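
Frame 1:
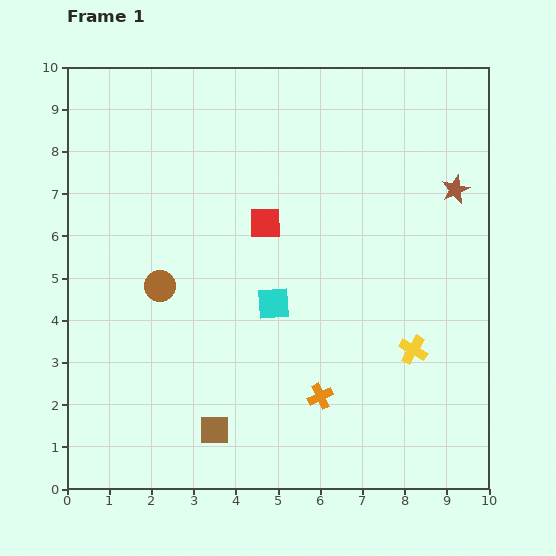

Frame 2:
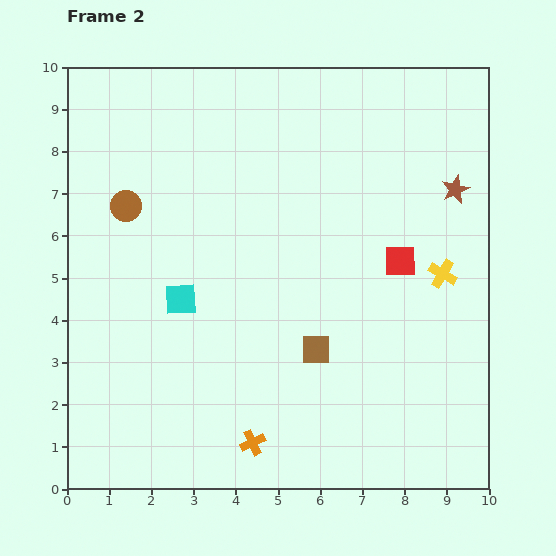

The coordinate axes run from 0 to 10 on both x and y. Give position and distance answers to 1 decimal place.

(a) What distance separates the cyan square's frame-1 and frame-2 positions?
2.2

The cyan square moved from (4.9, 4.4) to (2.7, 4.5), a distance of √(2.2² + 0.1²) ≈ 2.2.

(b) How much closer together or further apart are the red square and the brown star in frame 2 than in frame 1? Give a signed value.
-2.5

Distance in frame 1: 4.6. Distance in frame 2: 2.1.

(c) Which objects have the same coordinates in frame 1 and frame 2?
the brown star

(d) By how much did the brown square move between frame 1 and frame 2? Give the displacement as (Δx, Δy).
(2.4, 1.9)

The brown square was at (3.5, 1.4) in frame 1 and (5.9, 3.3) in frame 2.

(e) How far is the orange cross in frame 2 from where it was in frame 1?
1.9

The orange cross moved from (6.0, 2.2) to (4.4, 1.1), a distance of √(1.6² + 1.1²) ≈ 1.9.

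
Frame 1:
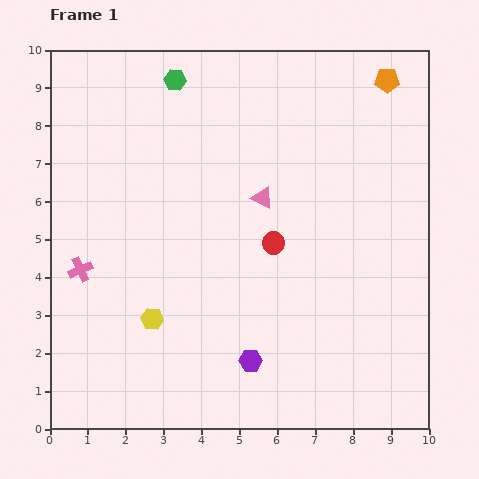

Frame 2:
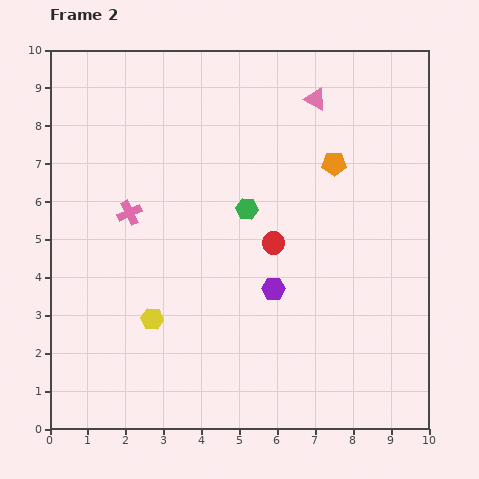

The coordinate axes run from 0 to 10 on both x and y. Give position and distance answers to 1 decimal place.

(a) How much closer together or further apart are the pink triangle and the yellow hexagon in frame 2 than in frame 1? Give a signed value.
+2.9

Distance in frame 1: 4.3. Distance in frame 2: 7.2.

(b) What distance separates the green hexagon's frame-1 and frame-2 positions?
3.9

The green hexagon moved from (3.3, 9.2) to (5.2, 5.8), a distance of √(1.9² + 3.4²) ≈ 3.9.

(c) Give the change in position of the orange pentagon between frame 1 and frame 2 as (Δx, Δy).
(-1.4, -2.2)

The orange pentagon was at (8.9, 9.2) in frame 1 and (7.5, 7.0) in frame 2.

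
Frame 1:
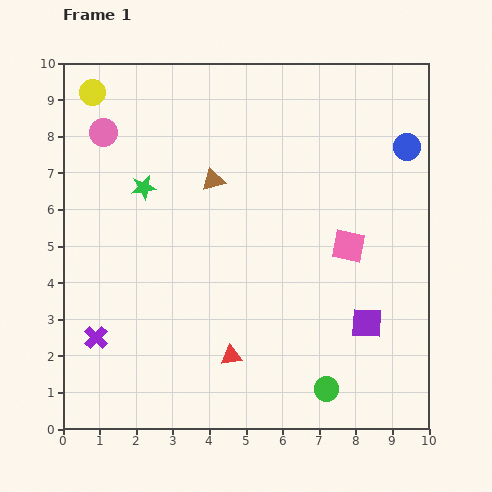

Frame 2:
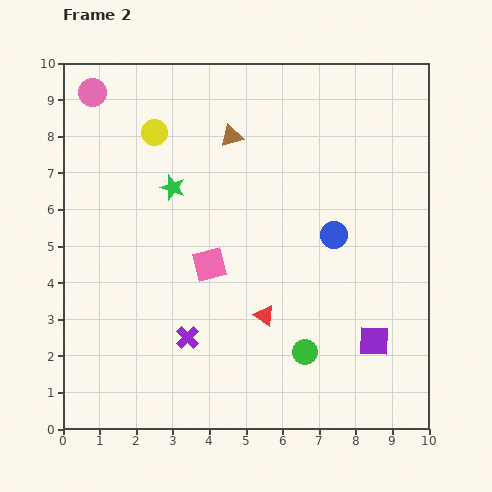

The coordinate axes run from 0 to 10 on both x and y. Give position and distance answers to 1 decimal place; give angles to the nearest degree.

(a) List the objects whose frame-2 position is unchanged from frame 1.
none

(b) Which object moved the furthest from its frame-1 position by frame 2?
the pink square

(moved 3.8; next 3.1)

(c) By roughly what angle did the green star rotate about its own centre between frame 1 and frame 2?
28° clockwise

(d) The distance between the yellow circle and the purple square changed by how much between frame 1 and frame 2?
-1.5

Distance in frame 1: 9.8. Distance in frame 2: 8.3.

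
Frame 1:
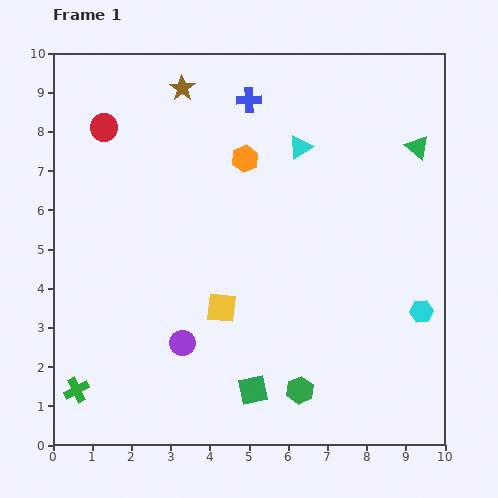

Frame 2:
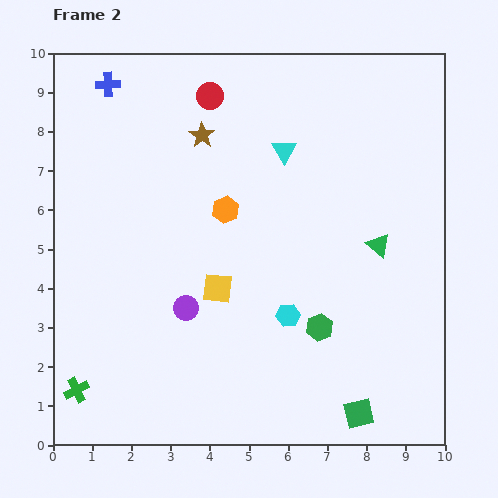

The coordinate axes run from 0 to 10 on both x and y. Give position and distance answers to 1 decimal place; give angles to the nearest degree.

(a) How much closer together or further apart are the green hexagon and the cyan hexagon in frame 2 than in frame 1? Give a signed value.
-2.8

Distance in frame 1: 3.7. Distance in frame 2: 0.9.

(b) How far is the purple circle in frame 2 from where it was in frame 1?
0.9

The purple circle moved from (3.3, 2.6) to (3.4, 3.5), a distance of √(0.1² + 0.9²) ≈ 0.9.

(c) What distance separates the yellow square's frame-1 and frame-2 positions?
0.5

The yellow square moved from (4.3, 3.5) to (4.2, 4.0), a distance of √(0.1² + 0.5²) ≈ 0.5.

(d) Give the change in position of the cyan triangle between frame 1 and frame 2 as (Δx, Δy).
(-0.4, -0.1)

The cyan triangle was at (6.3, 7.6) in frame 1 and (5.9, 7.5) in frame 2.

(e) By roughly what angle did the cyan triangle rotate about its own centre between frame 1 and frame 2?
26° counter-clockwise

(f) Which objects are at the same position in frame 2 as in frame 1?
the green cross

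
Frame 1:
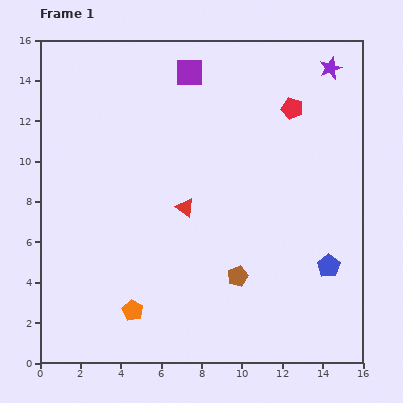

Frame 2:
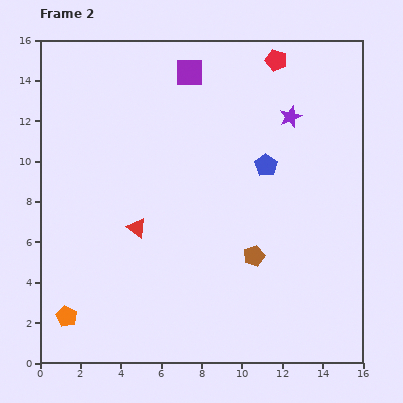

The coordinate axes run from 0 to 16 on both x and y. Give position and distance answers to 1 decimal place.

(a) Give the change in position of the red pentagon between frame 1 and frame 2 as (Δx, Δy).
(-0.8, 2.4)

The red pentagon was at (12.5, 12.6) in frame 1 and (11.7, 15.0) in frame 2.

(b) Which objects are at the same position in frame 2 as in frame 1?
the purple square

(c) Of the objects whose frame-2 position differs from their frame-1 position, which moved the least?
the brown pentagon

(moved 1.3)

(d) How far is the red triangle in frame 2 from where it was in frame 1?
2.6

The red triangle moved from (7.2, 7.7) to (4.8, 6.7), a distance of √(2.4² + 1.0²) ≈ 2.6.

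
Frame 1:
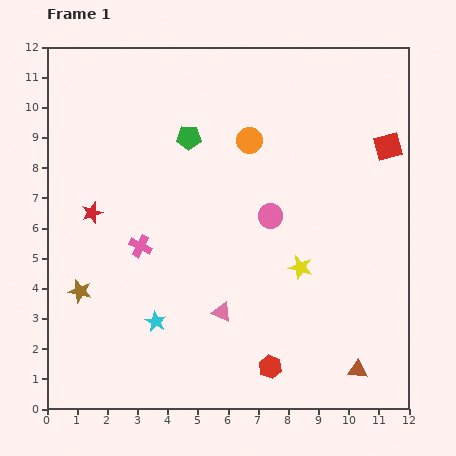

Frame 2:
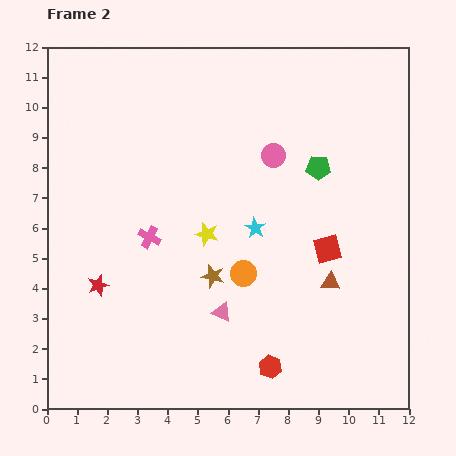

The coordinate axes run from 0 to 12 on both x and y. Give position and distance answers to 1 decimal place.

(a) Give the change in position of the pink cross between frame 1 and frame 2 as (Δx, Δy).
(0.3, 0.3)

The pink cross was at (3.1, 5.4) in frame 1 and (3.4, 5.7) in frame 2.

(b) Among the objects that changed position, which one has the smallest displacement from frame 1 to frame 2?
the pink cross

(moved 0.4)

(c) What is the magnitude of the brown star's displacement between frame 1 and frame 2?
4.4

The brown star moved from (1.1, 3.9) to (5.5, 4.4), a distance of √(4.4² + 0.5²) ≈ 4.4.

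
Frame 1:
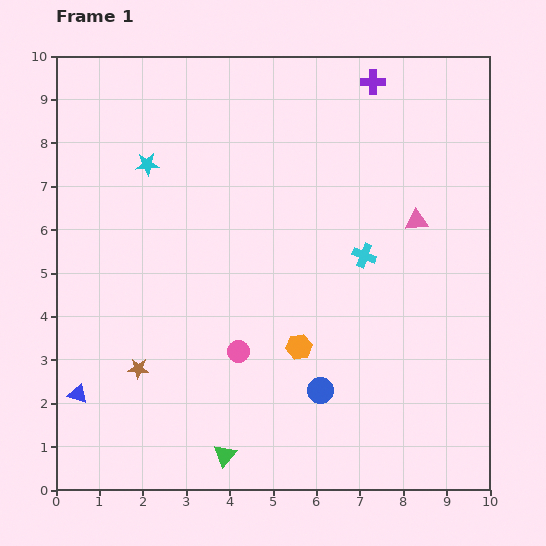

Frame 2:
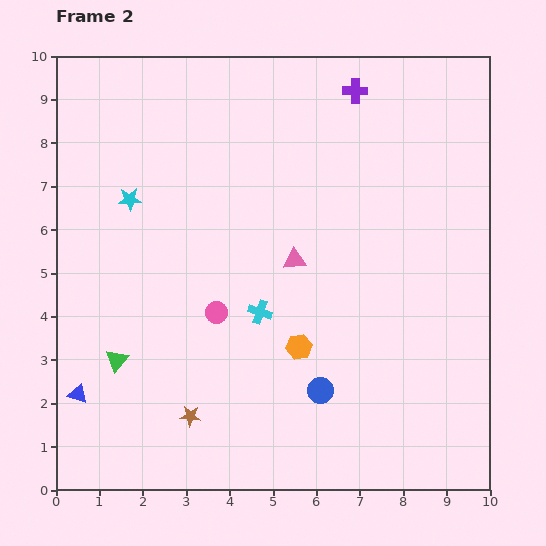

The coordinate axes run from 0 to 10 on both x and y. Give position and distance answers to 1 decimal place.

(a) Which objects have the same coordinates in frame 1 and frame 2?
the blue triangle, the orange hexagon, the blue circle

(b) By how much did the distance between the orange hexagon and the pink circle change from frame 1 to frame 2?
+0.7

Distance in frame 1: 1.4. Distance in frame 2: 2.1.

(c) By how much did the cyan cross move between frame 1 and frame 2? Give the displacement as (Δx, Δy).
(-2.4, -1.3)

The cyan cross was at (7.1, 5.4) in frame 1 and (4.7, 4.1) in frame 2.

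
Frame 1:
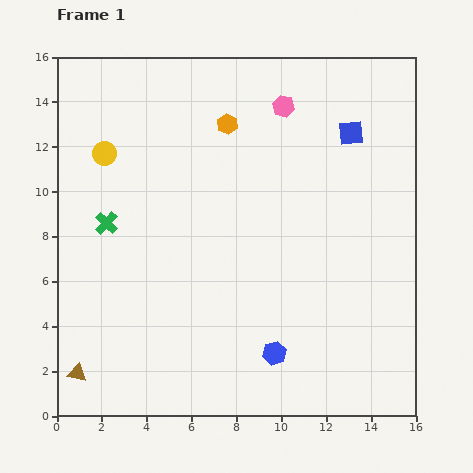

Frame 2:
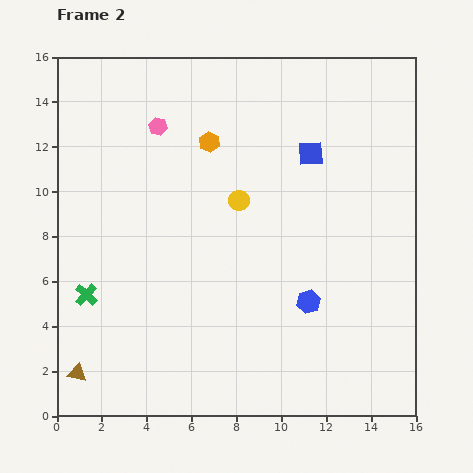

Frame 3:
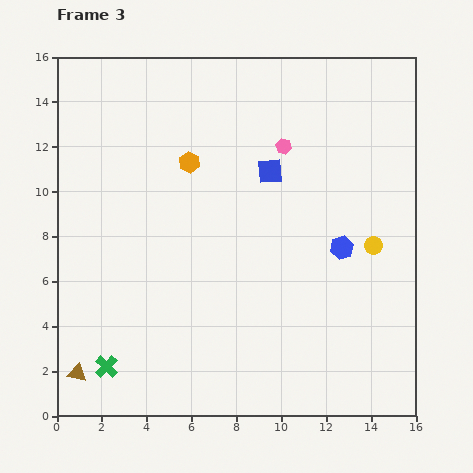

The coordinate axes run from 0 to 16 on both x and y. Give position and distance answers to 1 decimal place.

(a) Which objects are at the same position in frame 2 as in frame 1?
the brown triangle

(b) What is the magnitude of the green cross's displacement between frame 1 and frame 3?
6.4

The green cross moved from (2.2, 8.6) to (2.2, 2.2), a distance of √(0.0² + 6.4²) ≈ 6.4.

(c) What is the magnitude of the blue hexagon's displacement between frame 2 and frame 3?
2.8

The blue hexagon moved from (11.2, 5.1) to (12.7, 7.5), a distance of √(1.5² + 2.4²) ≈ 2.8.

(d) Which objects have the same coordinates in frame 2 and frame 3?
the brown triangle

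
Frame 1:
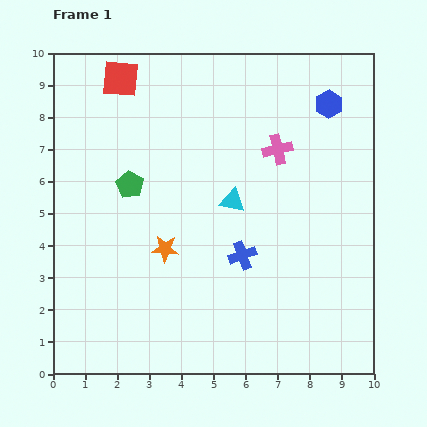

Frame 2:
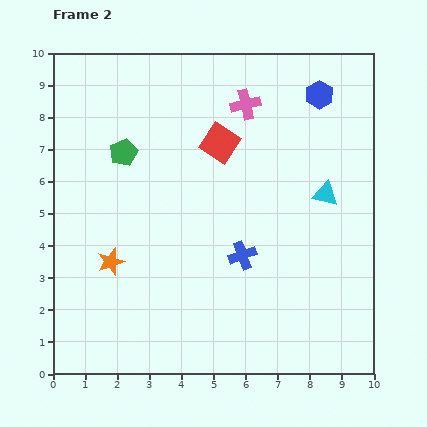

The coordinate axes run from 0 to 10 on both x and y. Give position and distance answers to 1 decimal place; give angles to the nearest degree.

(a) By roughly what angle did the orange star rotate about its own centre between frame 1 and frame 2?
21° counter-clockwise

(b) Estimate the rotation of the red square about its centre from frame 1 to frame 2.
28° clockwise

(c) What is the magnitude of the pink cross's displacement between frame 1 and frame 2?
1.7

The pink cross moved from (7.0, 7.0) to (6.0, 8.4), a distance of √(1.0² + 1.4²) ≈ 1.7.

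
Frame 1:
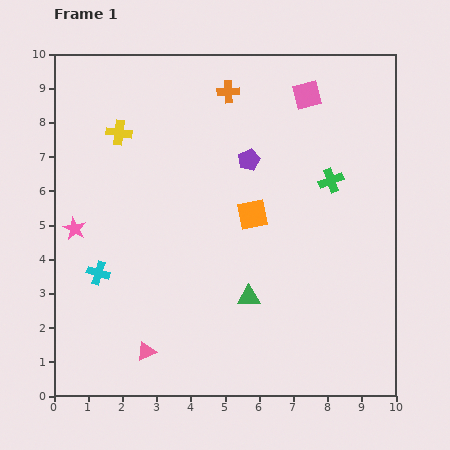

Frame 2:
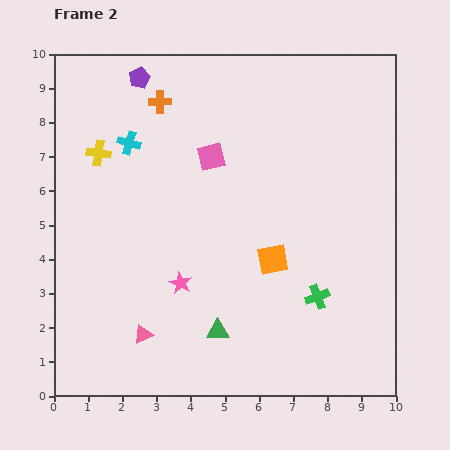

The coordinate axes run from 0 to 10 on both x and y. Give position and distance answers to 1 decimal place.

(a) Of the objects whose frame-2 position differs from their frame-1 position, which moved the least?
the pink triangle

(moved 0.5)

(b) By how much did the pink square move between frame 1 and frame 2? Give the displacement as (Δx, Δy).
(-2.8, -1.8)

The pink square was at (7.4, 8.8) in frame 1 and (4.6, 7.0) in frame 2.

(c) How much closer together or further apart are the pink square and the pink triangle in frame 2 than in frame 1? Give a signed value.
-3.3

Distance in frame 1: 8.9. Distance in frame 2: 5.6.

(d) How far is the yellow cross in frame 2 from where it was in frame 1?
0.8

The yellow cross moved from (1.9, 7.7) to (1.3, 7.1), a distance of √(0.6² + 0.6²) ≈ 0.8.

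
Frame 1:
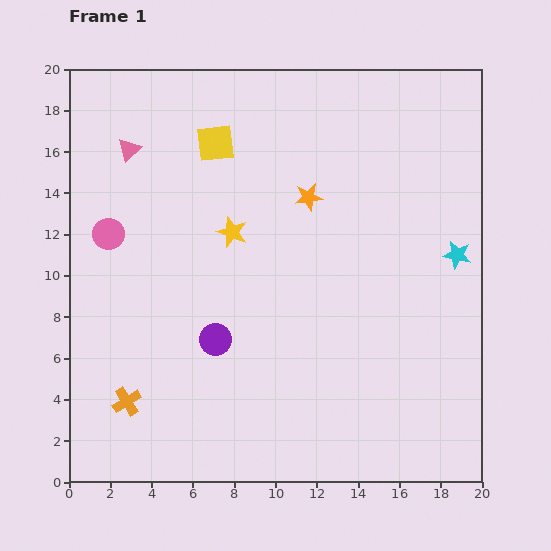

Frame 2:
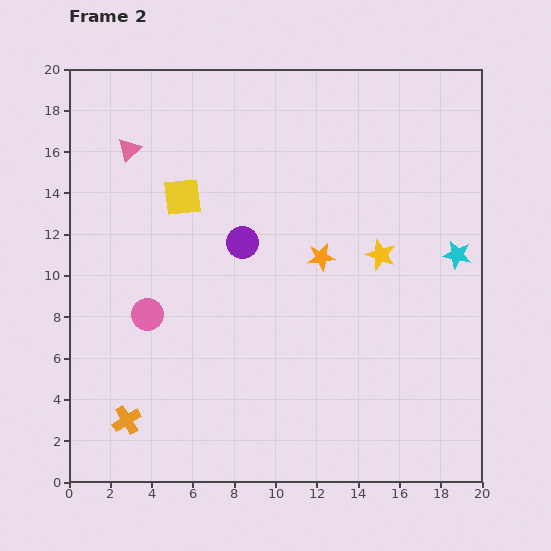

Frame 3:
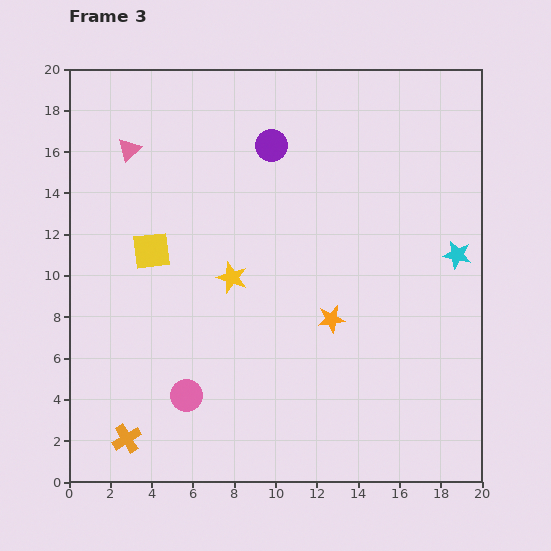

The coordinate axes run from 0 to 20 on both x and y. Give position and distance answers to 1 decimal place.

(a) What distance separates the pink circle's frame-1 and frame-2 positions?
4.3

The pink circle moved from (1.9, 12.0) to (3.8, 8.1), a distance of √(1.9² + 3.9²) ≈ 4.3.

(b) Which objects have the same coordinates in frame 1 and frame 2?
the pink triangle, the cyan star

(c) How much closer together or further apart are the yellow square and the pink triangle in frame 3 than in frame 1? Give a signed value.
+0.8

Distance in frame 1: 4.2. Distance in frame 3: 5.0.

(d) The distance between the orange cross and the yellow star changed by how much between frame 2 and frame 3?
-5.4

Distance in frame 2: 14.7. Distance in frame 3: 9.3.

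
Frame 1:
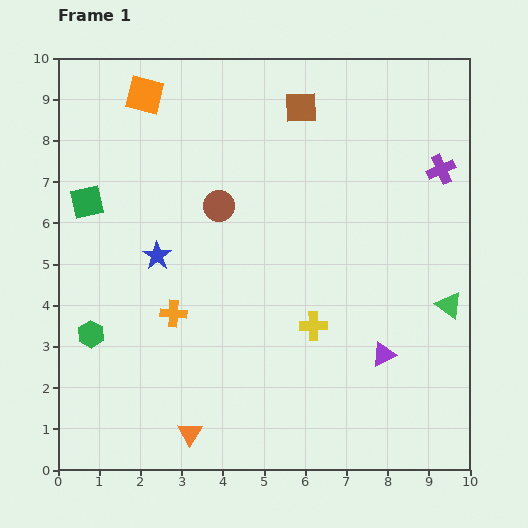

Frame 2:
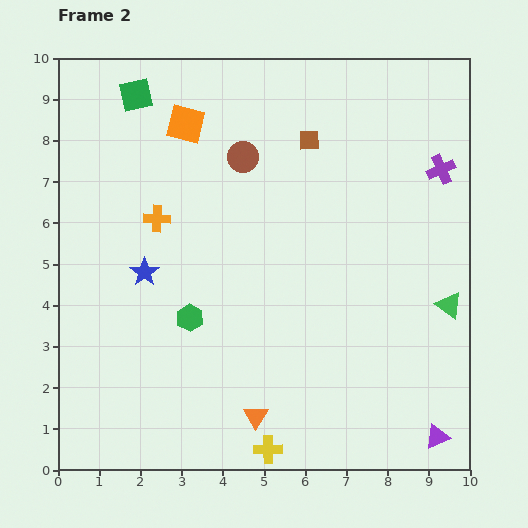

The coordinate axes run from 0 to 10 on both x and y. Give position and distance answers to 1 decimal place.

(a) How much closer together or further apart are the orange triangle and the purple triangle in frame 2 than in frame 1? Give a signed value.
-0.7

Distance in frame 1: 5.1. Distance in frame 2: 4.4.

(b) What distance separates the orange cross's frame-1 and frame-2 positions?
2.3

The orange cross moved from (2.8, 3.8) to (2.4, 6.1), a distance of √(0.4² + 2.3²) ≈ 2.3.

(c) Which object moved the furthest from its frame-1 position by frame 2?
the yellow cross

(moved 3.2; next 2.9)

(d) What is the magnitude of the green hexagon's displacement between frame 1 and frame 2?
2.4

The green hexagon moved from (0.8, 3.3) to (3.2, 3.7), a distance of √(2.4² + 0.4²) ≈ 2.4.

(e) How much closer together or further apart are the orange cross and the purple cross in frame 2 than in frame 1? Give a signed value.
-0.4

Distance in frame 1: 7.4. Distance in frame 2: 7.0.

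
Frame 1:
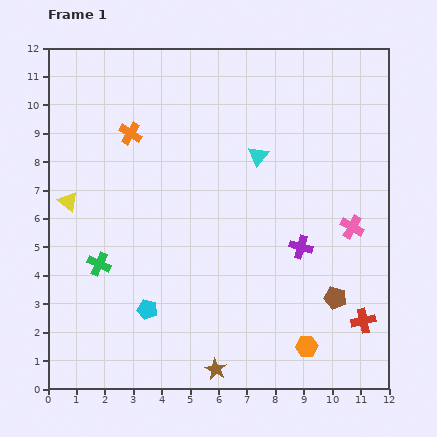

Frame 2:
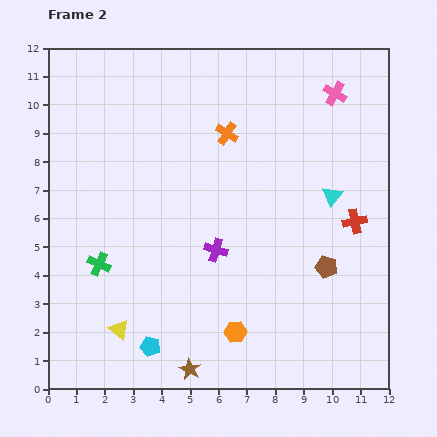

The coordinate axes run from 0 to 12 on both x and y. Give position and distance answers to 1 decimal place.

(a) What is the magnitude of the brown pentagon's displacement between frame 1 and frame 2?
1.1

The brown pentagon moved from (10.1, 3.2) to (9.8, 4.3), a distance of √(0.3² + 1.1²) ≈ 1.1.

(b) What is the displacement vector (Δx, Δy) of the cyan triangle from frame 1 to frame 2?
(2.6, -1.4)

The cyan triangle was at (7.4, 8.2) in frame 1 and (10.0, 6.8) in frame 2.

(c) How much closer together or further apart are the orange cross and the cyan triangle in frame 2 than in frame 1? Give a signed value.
-0.3

Distance in frame 1: 4.6. Distance in frame 2: 4.3.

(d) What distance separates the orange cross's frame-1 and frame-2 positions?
3.4

The orange cross moved from (2.9, 9.0) to (6.3, 9.0), a distance of √(3.4² + 0.0²) ≈ 3.4.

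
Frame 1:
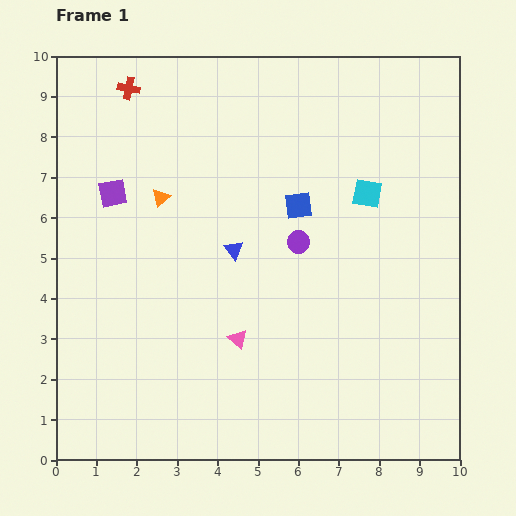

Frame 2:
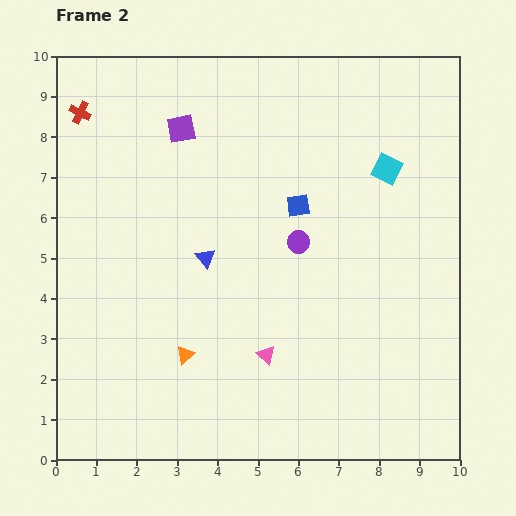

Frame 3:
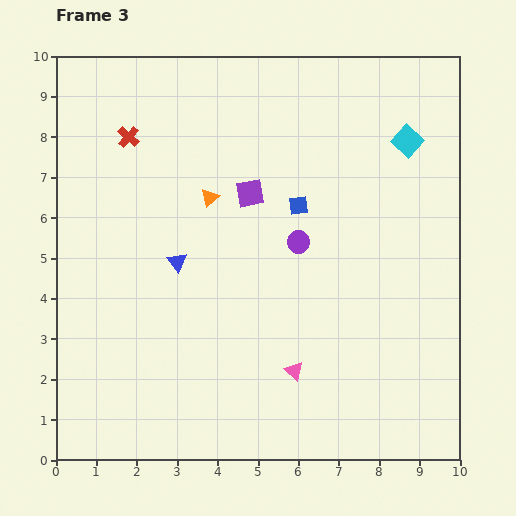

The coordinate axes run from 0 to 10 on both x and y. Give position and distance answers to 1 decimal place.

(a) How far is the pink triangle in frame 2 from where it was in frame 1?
0.8

The pink triangle moved from (4.5, 3.0) to (5.2, 2.6), a distance of √(0.7² + 0.4²) ≈ 0.8.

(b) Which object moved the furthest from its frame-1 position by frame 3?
the purple square

(moved 3.4; next 1.6)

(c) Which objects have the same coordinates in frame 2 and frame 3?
the blue square, the purple circle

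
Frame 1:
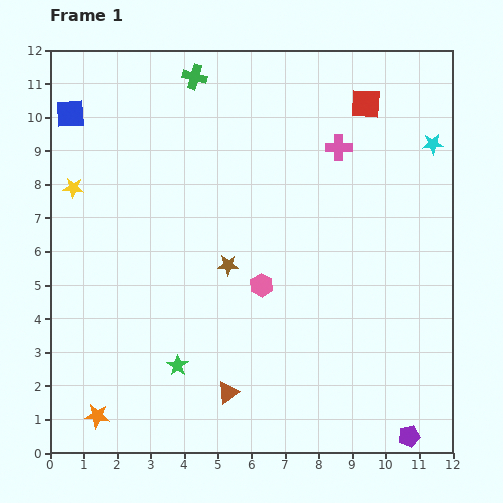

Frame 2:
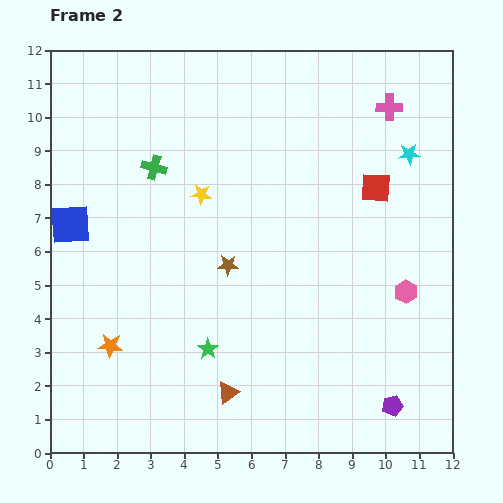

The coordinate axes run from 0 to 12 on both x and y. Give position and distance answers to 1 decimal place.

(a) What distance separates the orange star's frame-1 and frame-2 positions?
2.1

The orange star moved from (1.4, 1.1) to (1.8, 3.2), a distance of √(0.4² + 2.1²) ≈ 2.1.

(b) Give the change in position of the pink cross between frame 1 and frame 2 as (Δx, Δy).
(1.5, 1.2)

The pink cross was at (8.6, 9.1) in frame 1 and (10.1, 10.3) in frame 2.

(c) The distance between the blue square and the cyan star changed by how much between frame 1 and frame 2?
-0.5

Distance in frame 1: 10.8. Distance in frame 2: 10.3.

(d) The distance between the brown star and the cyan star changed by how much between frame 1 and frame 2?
-0.8

Distance in frame 1: 7.1. Distance in frame 2: 6.3.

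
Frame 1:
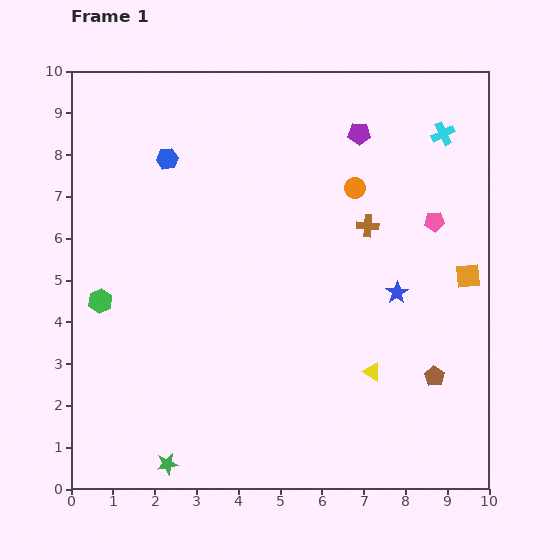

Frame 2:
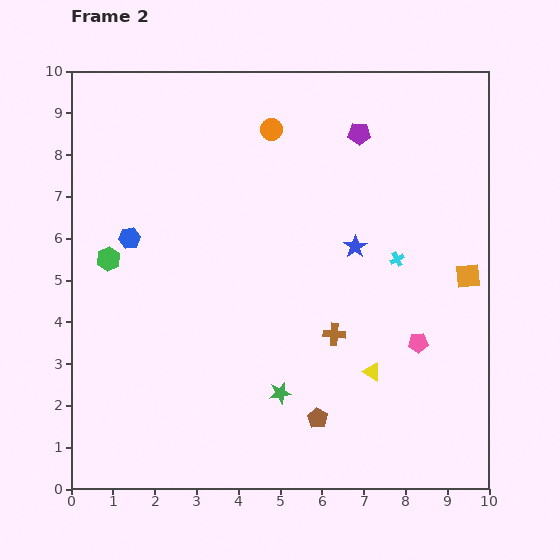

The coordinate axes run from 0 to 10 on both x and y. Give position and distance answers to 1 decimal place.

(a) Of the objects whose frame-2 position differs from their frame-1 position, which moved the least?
the green hexagon

(moved 1.0)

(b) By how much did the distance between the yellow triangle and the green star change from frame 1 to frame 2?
-3.1

Distance in frame 1: 5.4. Distance in frame 2: 2.3.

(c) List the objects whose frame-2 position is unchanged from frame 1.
the orange square, the yellow triangle, the purple pentagon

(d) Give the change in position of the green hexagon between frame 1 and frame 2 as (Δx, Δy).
(0.2, 1.0)

The green hexagon was at (0.7, 4.5) in frame 1 and (0.9, 5.5) in frame 2.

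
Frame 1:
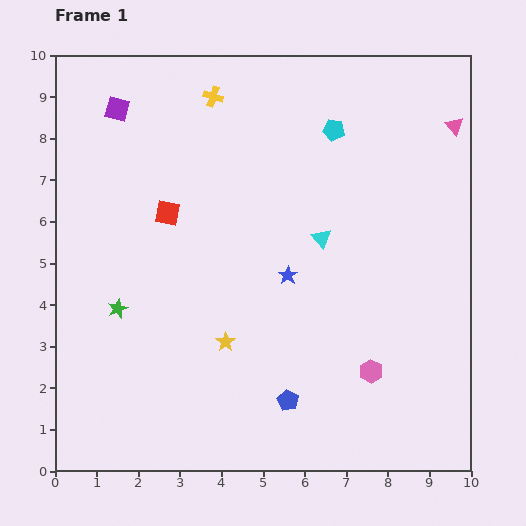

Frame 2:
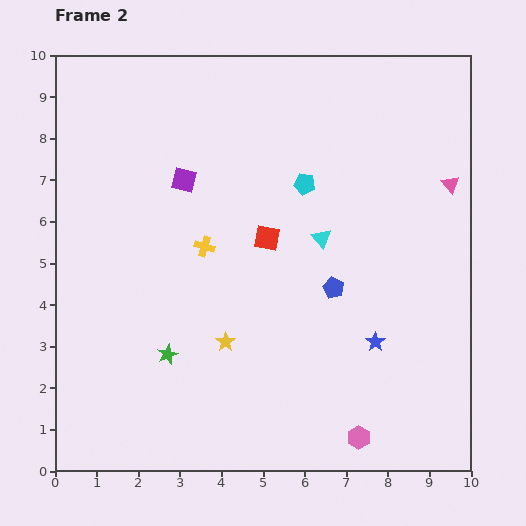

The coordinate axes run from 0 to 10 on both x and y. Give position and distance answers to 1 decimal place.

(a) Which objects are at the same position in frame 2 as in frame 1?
the cyan triangle, the yellow star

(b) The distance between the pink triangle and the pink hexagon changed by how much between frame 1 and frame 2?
+0.3

Distance in frame 1: 6.2. Distance in frame 2: 6.5.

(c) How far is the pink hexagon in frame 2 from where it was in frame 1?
1.6

The pink hexagon moved from (7.6, 2.4) to (7.3, 0.8), a distance of √(0.3² + 1.6²) ≈ 1.6.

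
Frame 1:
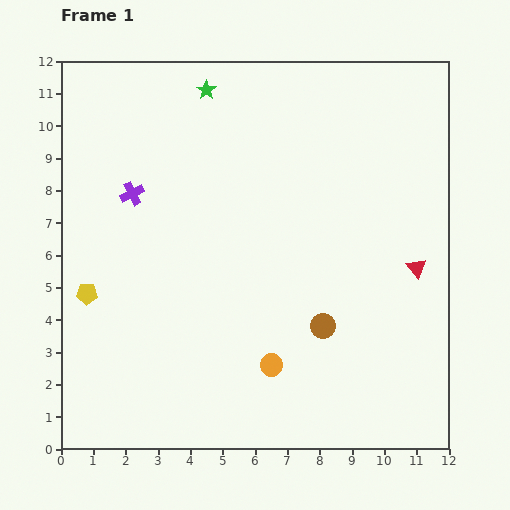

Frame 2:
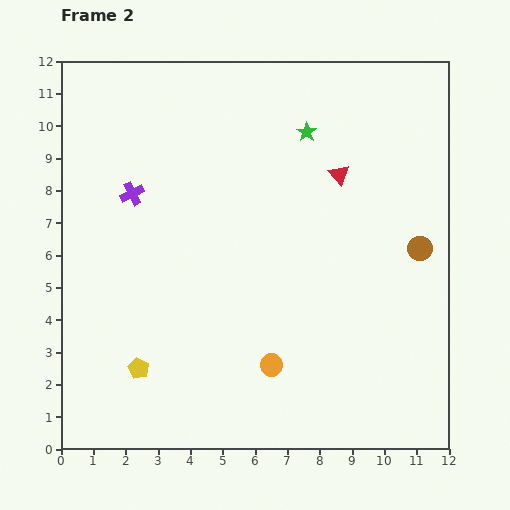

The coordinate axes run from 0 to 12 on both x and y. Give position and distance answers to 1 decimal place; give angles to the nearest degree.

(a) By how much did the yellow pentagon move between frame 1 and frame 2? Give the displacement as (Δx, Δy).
(1.6, -2.3)

The yellow pentagon was at (0.8, 4.8) in frame 1 and (2.4, 2.5) in frame 2.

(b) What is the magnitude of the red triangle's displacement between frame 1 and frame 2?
3.8

The red triangle moved from (11.0, 5.6) to (8.6, 8.5), a distance of √(2.4² + 2.9²) ≈ 3.8.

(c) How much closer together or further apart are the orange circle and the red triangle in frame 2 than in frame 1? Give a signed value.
+0.9

Distance in frame 1: 5.4. Distance in frame 2: 6.3.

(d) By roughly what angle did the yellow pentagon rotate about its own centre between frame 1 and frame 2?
26° clockwise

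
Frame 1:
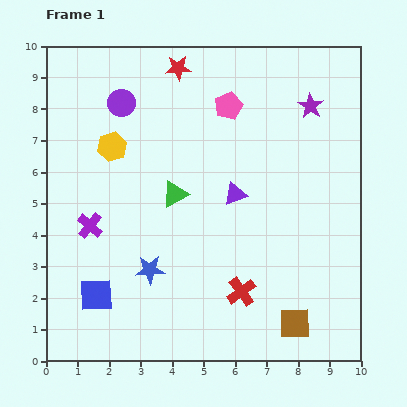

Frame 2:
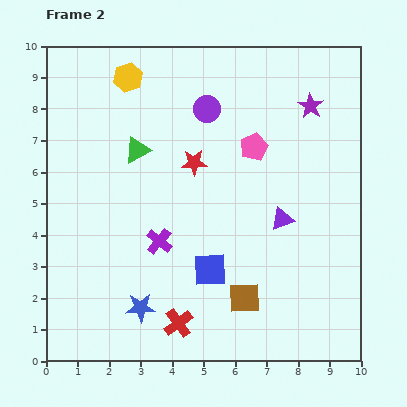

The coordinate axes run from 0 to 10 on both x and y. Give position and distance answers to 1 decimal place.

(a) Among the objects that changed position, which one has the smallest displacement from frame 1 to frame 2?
the blue star

(moved 1.2)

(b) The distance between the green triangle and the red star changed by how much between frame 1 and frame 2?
-2.2

Distance in frame 1: 4.0. Distance in frame 2: 1.8.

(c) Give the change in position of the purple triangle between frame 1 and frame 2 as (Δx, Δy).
(1.5, -0.8)

The purple triangle was at (6.0, 5.3) in frame 1 and (7.5, 4.5) in frame 2.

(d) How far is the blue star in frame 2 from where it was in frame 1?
1.2

The blue star moved from (3.3, 2.9) to (3.0, 1.7), a distance of √(0.3² + 1.2²) ≈ 1.2.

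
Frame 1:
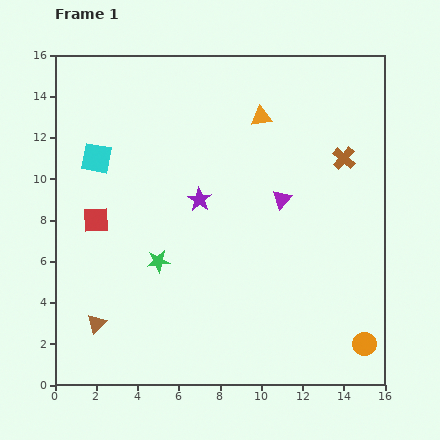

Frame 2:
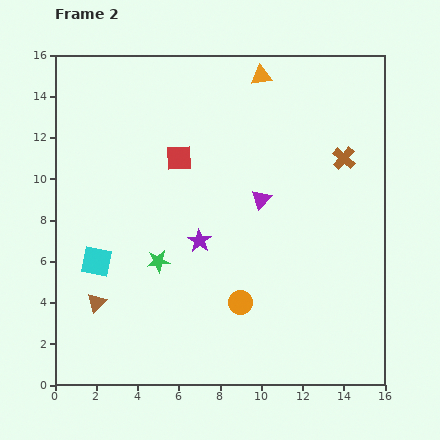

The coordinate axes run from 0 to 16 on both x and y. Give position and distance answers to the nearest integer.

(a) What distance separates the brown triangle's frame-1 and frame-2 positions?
1

The brown triangle moved from (2, 3) to (2, 4), a distance of √(0² + 1²) ≈ 1.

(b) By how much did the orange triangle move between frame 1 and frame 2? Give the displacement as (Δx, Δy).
(0, 2)

The orange triangle was at (10, 13) in frame 1 and (10, 15) in frame 2.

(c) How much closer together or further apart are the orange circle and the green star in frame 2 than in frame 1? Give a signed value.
-7

Distance in frame 1: 11. Distance in frame 2: 4.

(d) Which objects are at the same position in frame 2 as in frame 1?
the brown cross, the green star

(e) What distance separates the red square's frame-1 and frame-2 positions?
5

The red square moved from (2, 8) to (6, 11), a distance of √(4² + 3²) ≈ 5.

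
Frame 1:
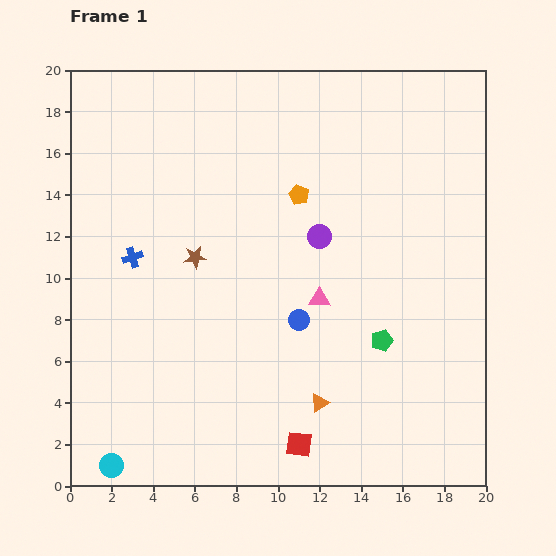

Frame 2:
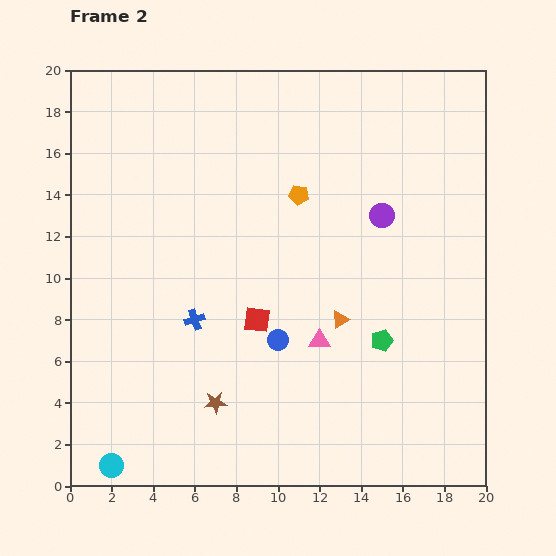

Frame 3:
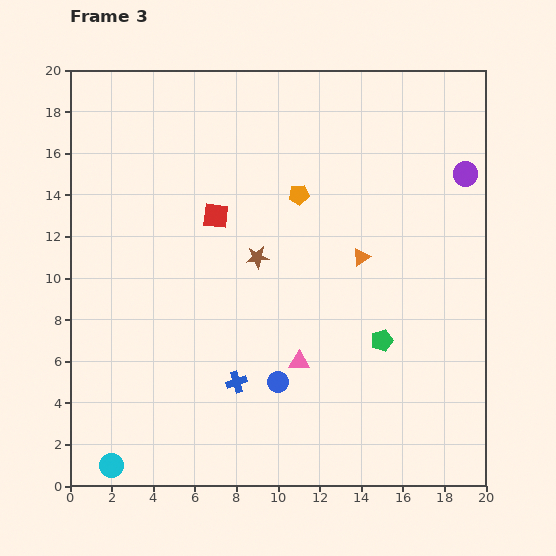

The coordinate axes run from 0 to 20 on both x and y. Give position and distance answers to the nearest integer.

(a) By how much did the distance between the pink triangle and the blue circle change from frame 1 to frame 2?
+1

Distance in frame 1: 1. Distance in frame 2: 2.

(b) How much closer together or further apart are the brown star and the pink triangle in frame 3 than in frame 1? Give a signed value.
-1

Distance in frame 1: 6. Distance in frame 3: 5.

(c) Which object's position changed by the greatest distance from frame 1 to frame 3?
the red square

(moved 12; next 8)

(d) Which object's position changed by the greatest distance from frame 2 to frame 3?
the brown star

(moved 7; next 5)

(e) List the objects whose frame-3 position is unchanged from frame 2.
the orange pentagon, the cyan circle, the green pentagon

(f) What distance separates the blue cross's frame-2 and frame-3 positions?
4

The blue cross moved from (6, 8) to (8, 5), a distance of √(2² + 3²) ≈ 4.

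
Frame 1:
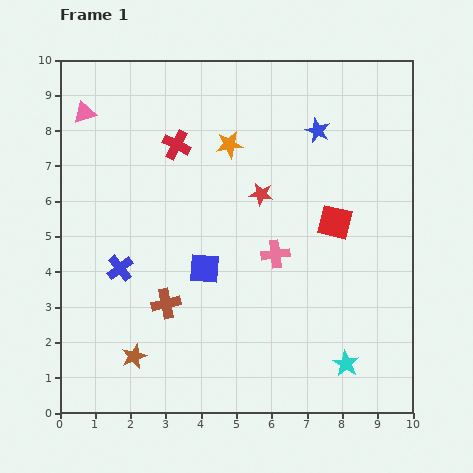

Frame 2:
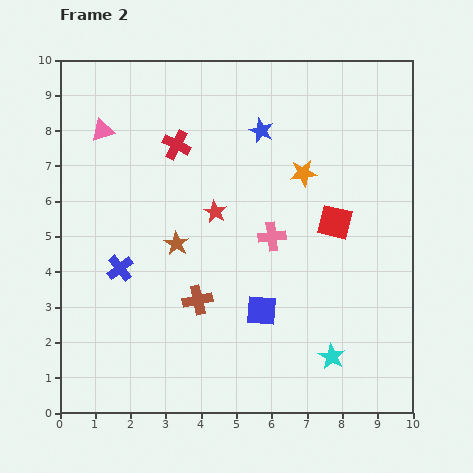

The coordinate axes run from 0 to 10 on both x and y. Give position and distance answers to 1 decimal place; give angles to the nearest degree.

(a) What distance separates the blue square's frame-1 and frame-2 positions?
2.0

The blue square moved from (4.1, 4.1) to (5.7, 2.9), a distance of √(1.6² + 1.2²) ≈ 2.0.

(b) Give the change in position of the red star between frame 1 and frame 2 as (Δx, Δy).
(-1.3, -0.5)

The red star was at (5.7, 6.2) in frame 1 and (4.4, 5.7) in frame 2.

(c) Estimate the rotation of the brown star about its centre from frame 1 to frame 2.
17° counter-clockwise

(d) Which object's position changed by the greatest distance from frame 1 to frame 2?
the brown star

(moved 3.4; next 2.2)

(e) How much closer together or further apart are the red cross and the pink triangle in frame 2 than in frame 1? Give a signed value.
-0.7

Distance in frame 1: 2.8. Distance in frame 2: 2.1.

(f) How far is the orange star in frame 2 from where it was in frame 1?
2.2

The orange star moved from (4.8, 7.6) to (6.9, 6.8), a distance of √(2.1² + 0.8²) ≈ 2.2.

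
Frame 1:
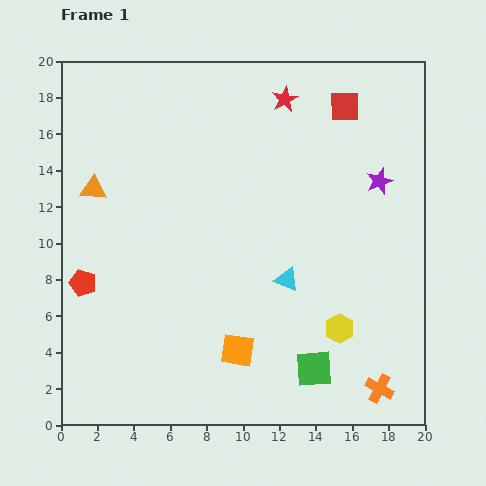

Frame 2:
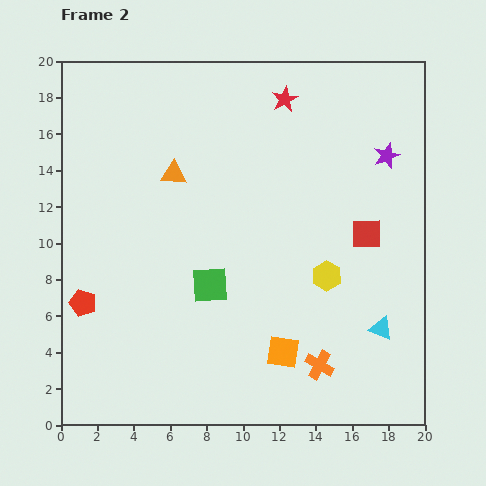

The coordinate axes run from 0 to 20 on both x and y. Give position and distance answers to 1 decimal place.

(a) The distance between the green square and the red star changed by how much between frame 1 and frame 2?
-3.9

Distance in frame 1: 14.9. Distance in frame 2: 11.0.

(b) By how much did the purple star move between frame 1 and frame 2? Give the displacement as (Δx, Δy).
(0.4, 1.4)

The purple star was at (17.5, 13.4) in frame 1 and (17.9, 14.8) in frame 2.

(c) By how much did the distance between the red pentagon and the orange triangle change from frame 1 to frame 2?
+3.5

Distance in frame 1: 5.2. Distance in frame 2: 8.7.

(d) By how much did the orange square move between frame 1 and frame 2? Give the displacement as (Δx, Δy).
(2.5, -0.1)

The orange square was at (9.7, 4.1) in frame 1 and (12.2, 4.0) in frame 2.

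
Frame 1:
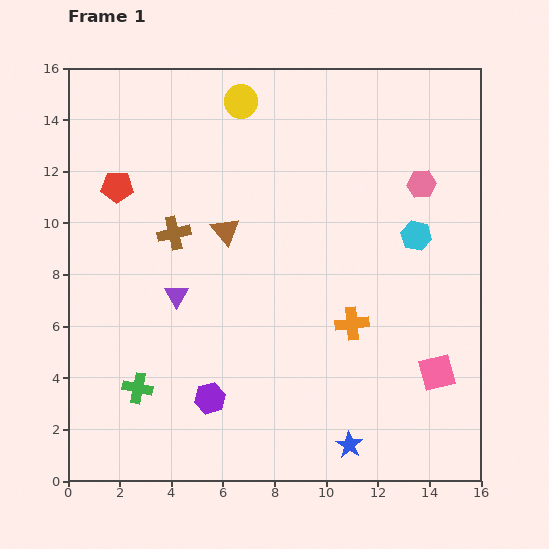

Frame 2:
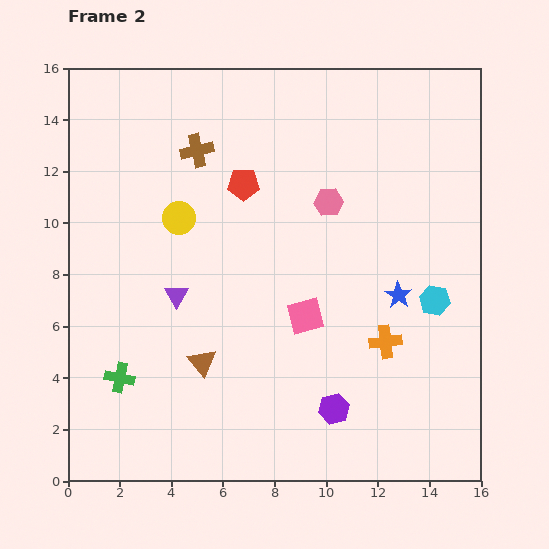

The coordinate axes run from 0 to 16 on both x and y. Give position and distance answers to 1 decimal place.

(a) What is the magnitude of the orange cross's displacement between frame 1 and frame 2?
1.5

The orange cross moved from (11.0, 6.1) to (12.3, 5.4), a distance of √(1.3² + 0.7²) ≈ 1.5.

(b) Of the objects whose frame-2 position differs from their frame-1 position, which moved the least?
the green cross

(moved 0.8)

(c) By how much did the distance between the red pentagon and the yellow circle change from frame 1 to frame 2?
-3.0

Distance in frame 1: 5.8. Distance in frame 2: 2.8.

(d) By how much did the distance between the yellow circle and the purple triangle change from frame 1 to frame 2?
-4.9

Distance in frame 1: 7.9. Distance in frame 2: 3.0.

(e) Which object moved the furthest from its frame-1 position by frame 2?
the blue star

(moved 6.1; next 5.6)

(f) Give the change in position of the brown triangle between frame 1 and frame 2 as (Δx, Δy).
(-0.9, -5.1)

The brown triangle was at (6.1, 9.7) in frame 1 and (5.2, 4.6) in frame 2.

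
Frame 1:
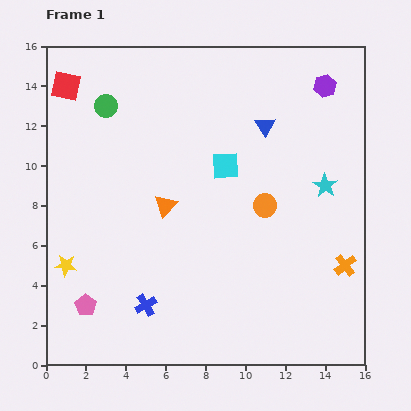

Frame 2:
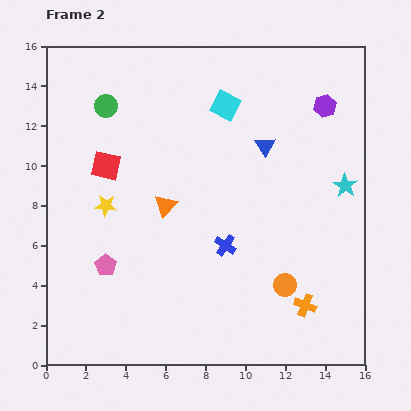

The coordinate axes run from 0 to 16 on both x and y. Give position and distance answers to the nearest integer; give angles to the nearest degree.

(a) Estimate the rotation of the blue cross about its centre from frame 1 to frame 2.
25° counter-clockwise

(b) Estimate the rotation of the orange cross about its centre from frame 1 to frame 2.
30° counter-clockwise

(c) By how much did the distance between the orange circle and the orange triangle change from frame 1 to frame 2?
+2

Distance in frame 1: 5. Distance in frame 2: 7.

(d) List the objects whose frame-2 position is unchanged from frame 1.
the orange triangle, the green circle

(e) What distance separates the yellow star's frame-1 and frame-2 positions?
4

The yellow star moved from (1, 5) to (3, 8), a distance of √(2² + 3²) ≈ 4.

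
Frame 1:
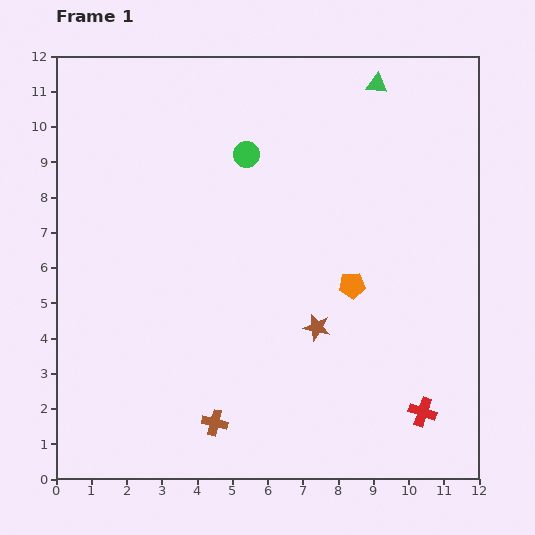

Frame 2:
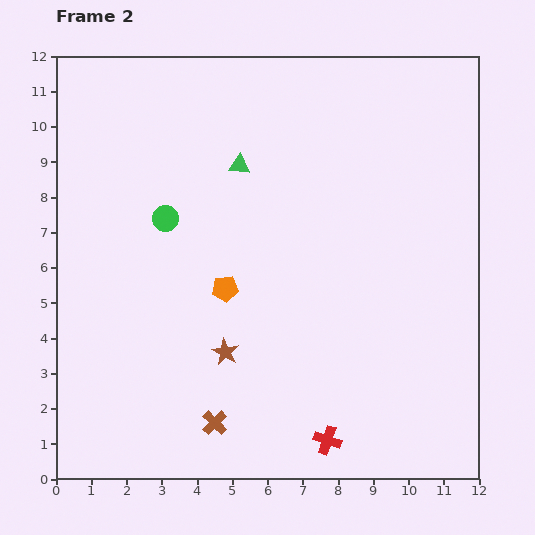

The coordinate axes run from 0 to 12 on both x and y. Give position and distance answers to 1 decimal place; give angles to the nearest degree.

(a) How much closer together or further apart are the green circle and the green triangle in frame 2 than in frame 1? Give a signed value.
-1.6

Distance in frame 1: 4.2. Distance in frame 2: 2.6.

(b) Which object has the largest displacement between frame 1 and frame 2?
the green triangle

(moved 4.5; next 3.6)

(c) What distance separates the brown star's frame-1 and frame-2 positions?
2.7

The brown star moved from (7.4, 4.3) to (4.8, 3.6), a distance of √(2.6² + 0.7²) ≈ 2.7.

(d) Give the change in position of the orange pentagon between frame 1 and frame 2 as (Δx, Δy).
(-3.6, -0.1)

The orange pentagon was at (8.4, 5.5) in frame 1 and (4.8, 5.4) in frame 2.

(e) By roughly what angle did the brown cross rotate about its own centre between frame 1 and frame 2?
31° clockwise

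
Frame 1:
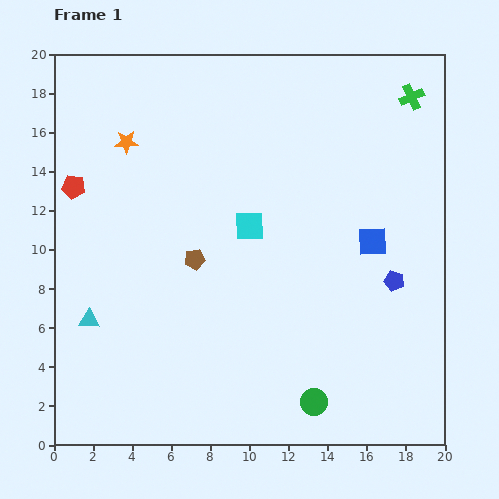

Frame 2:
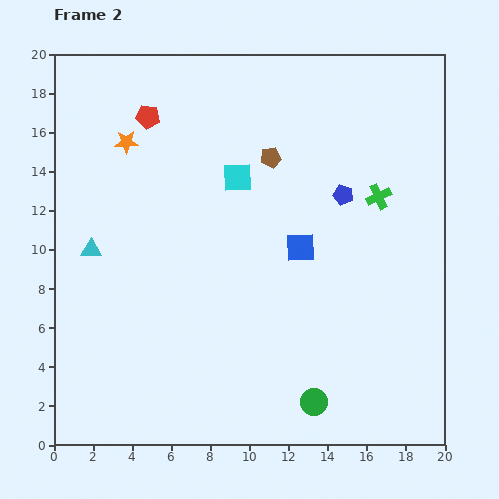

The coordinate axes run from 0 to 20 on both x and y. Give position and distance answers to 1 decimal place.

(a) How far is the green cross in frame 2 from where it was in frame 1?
5.4

The green cross moved from (18.3, 17.8) to (16.6, 12.7), a distance of √(1.7² + 5.1²) ≈ 5.4.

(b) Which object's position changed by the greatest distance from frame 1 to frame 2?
the brown pentagon

(moved 6.5; next 5.4)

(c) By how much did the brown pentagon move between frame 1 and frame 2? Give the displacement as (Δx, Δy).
(3.9, 5.2)

The brown pentagon was at (7.2, 9.5) in frame 1 and (11.1, 14.7) in frame 2.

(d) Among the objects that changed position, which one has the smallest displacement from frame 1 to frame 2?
the cyan square

(moved 2.6)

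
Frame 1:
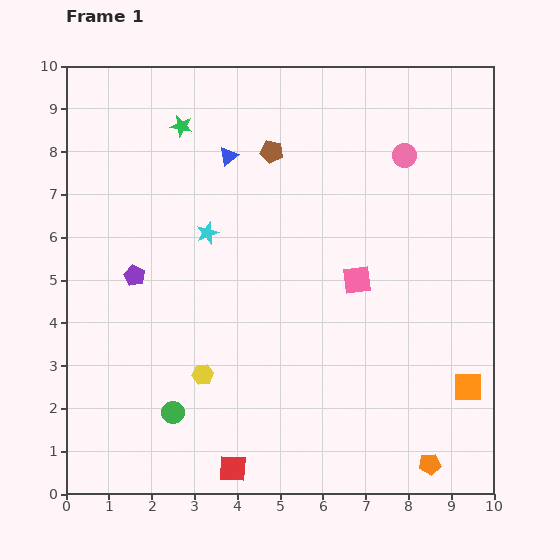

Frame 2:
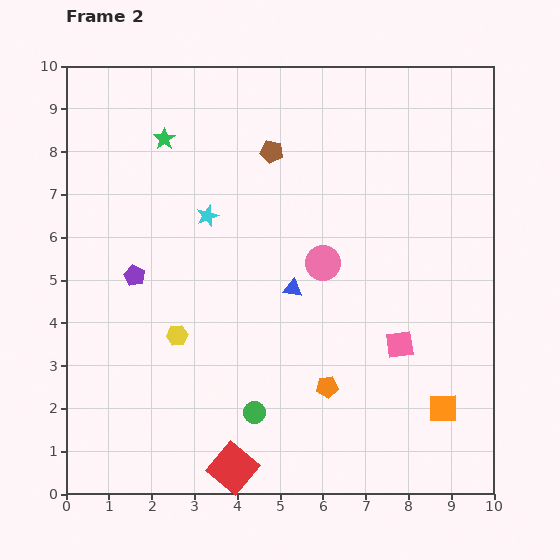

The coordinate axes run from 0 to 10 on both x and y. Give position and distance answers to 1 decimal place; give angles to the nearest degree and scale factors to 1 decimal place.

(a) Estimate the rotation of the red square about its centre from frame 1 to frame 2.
37° clockwise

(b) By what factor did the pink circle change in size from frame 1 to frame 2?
1.5×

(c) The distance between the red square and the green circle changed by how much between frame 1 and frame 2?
-0.5

Distance in frame 1: 1.9. Distance in frame 2: 1.4.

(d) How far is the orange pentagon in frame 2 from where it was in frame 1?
3.0

The orange pentagon moved from (8.5, 0.7) to (6.1, 2.5), a distance of √(2.4² + 1.8²) ≈ 3.0.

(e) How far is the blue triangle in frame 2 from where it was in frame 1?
3.4

The blue triangle moved from (3.8, 7.9) to (5.3, 4.8), a distance of √(1.5² + 3.1²) ≈ 3.4.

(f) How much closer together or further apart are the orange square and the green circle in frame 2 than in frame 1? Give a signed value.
-2.5

Distance in frame 1: 6.9. Distance in frame 2: 4.4.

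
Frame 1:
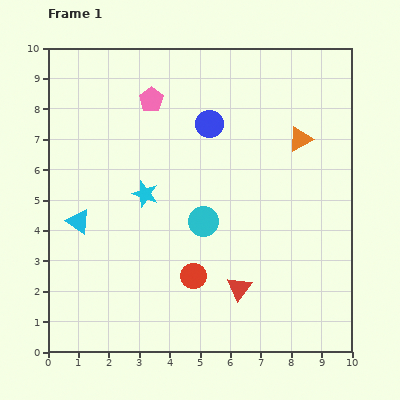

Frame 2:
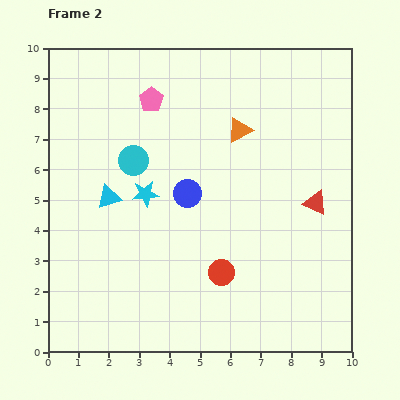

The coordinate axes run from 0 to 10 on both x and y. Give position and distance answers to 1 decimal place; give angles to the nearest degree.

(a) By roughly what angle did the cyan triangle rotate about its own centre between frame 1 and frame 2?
52° counter-clockwise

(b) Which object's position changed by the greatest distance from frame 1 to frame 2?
the red triangle

(moved 3.8; next 3.0)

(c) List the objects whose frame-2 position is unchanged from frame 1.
the cyan star, the pink pentagon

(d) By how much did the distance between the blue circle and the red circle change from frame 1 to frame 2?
-2.2

Distance in frame 1: 5.0. Distance in frame 2: 2.8.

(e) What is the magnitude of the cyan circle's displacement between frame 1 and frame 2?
3.0

The cyan circle moved from (5.1, 4.3) to (2.8, 6.3), a distance of √(2.3² + 2.0²) ≈ 3.0.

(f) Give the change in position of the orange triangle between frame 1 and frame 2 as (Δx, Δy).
(-2.0, 0.3)

The orange triangle was at (8.3, 7.0) in frame 1 and (6.3, 7.3) in frame 2.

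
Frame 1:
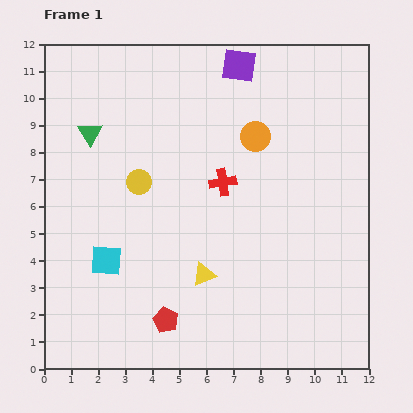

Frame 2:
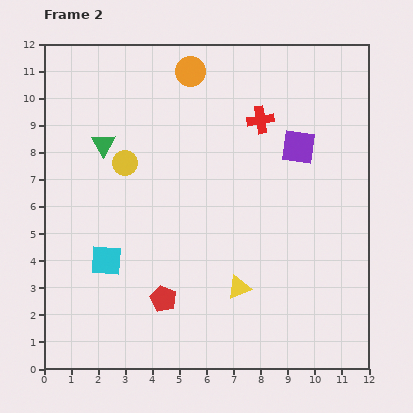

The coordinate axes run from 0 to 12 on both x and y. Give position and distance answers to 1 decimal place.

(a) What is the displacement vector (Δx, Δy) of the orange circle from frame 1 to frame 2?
(-2.4, 2.4)

The orange circle was at (7.8, 8.6) in frame 1 and (5.4, 11.0) in frame 2.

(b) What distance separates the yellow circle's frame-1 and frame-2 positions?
0.9

The yellow circle moved from (3.5, 6.9) to (3.0, 7.6), a distance of √(0.5² + 0.7²) ≈ 0.9.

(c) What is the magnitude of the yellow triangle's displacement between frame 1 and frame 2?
1.4

The yellow triangle moved from (5.9, 3.5) to (7.2, 3.0), a distance of √(1.3² + 0.5²) ≈ 1.4.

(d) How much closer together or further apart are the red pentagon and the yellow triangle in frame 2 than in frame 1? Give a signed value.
+0.6

Distance in frame 1: 2.2. Distance in frame 2: 2.8.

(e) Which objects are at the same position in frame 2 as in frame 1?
the cyan square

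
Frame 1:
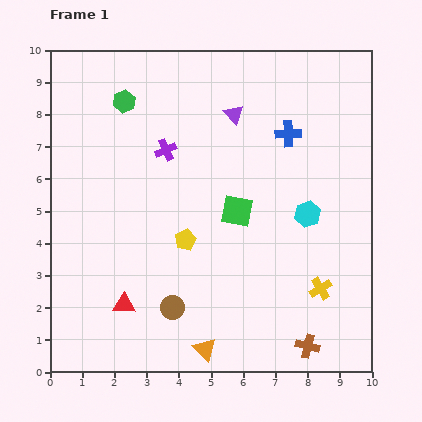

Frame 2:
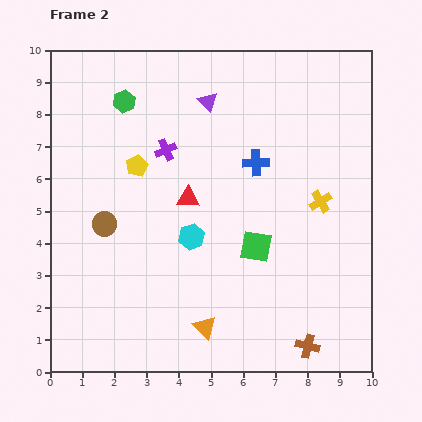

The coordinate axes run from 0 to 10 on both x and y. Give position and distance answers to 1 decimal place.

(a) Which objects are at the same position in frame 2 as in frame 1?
the brown cross, the green hexagon, the purple cross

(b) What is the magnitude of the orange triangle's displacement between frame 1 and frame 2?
0.7

The orange triangle moved from (4.8, 0.7) to (4.8, 1.4), a distance of √(0.0² + 0.7²) ≈ 0.7.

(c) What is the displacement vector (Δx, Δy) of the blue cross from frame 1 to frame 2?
(-1.0, -0.9)

The blue cross was at (7.4, 7.4) in frame 1 and (6.4, 6.5) in frame 2.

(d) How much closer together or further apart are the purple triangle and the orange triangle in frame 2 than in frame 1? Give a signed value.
-0.4

Distance in frame 1: 7.4. Distance in frame 2: 7.0.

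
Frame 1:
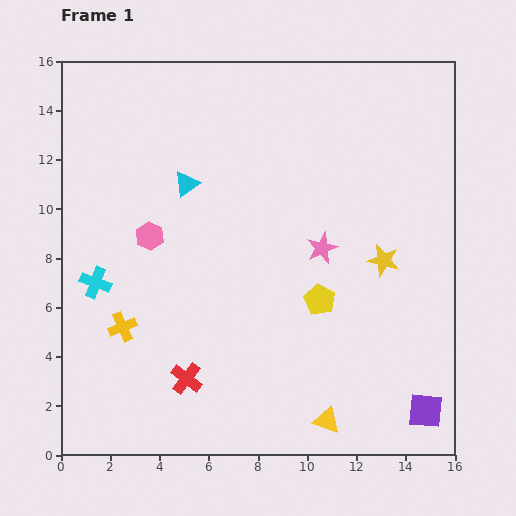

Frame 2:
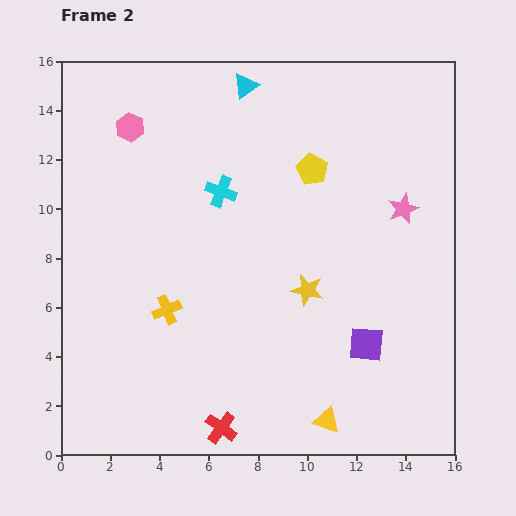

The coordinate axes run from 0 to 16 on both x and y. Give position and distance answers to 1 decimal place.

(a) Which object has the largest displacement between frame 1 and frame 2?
the cyan cross

(moved 6.3; next 5.3)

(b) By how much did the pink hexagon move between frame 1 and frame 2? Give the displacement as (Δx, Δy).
(-0.8, 4.4)

The pink hexagon was at (3.6, 8.9) in frame 1 and (2.8, 13.3) in frame 2.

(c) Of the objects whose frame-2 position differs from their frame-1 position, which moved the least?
the yellow cross

(moved 1.9)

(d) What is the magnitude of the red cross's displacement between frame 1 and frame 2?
2.4

The red cross moved from (5.1, 3.1) to (6.5, 1.1), a distance of √(1.4² + 2.0²) ≈ 2.4.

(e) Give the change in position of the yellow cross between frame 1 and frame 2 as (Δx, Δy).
(1.8, 0.7)

The yellow cross was at (2.5, 5.2) in frame 1 and (4.3, 5.9) in frame 2.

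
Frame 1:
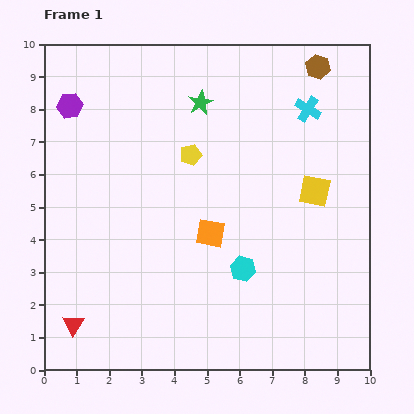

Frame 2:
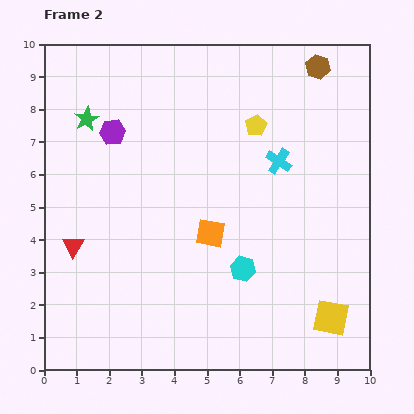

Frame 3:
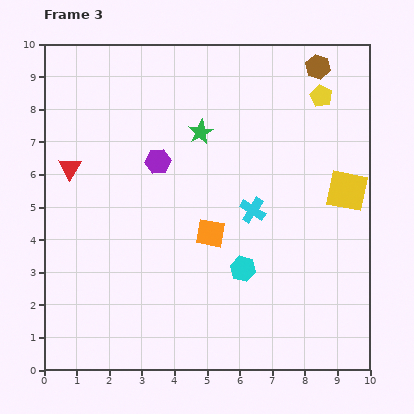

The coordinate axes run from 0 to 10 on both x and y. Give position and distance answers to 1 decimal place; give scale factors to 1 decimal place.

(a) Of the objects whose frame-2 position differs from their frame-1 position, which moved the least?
the purple hexagon

(moved 1.5)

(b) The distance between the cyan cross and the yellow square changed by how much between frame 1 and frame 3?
+0.5

Distance in frame 1: 2.5. Distance in frame 3: 3.0.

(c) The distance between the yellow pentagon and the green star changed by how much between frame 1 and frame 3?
+2.3

Distance in frame 1: 1.6. Distance in frame 3: 3.9.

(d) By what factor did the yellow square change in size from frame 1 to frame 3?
1.3×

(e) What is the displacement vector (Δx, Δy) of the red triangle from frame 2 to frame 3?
(-0.1, 2.4)

The red triangle was at (0.9, 3.8) in frame 2 and (0.8, 6.2) in frame 3.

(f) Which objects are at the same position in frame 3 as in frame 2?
the orange square, the cyan hexagon, the brown hexagon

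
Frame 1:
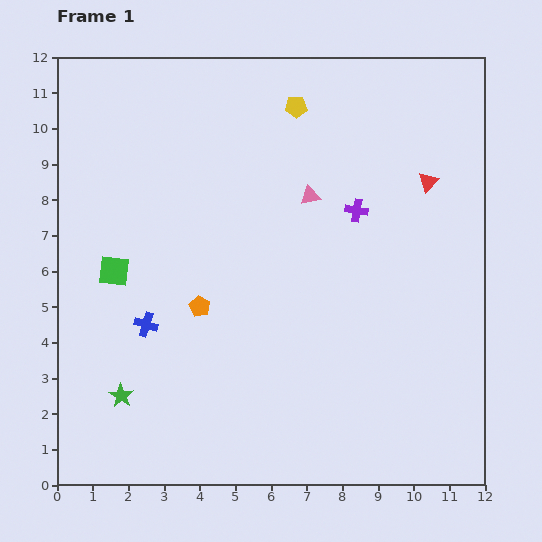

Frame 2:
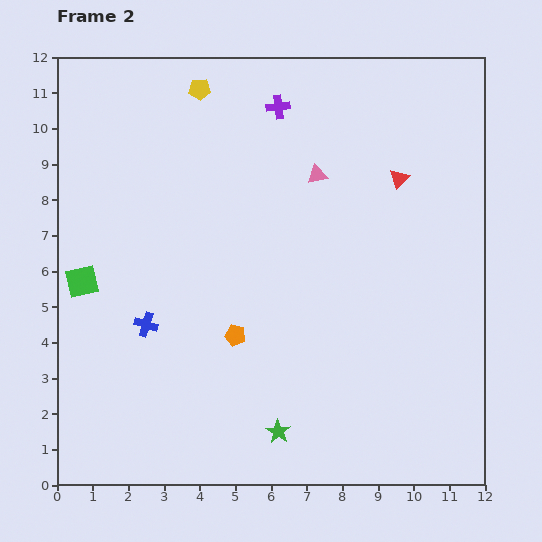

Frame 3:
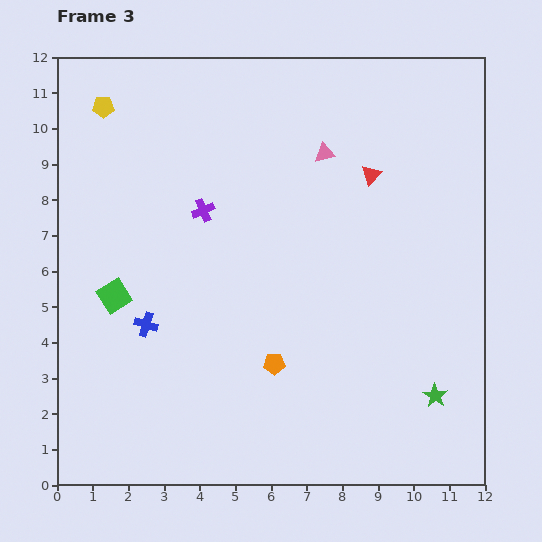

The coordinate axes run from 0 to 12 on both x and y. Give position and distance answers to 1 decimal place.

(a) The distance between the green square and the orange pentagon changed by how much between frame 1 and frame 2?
+2.0

Distance in frame 1: 2.6. Distance in frame 2: 4.6.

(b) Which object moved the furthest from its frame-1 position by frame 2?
the green star

(moved 4.5; next 3.6)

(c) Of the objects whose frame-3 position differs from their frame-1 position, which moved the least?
the green square

(moved 0.7)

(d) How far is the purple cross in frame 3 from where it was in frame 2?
3.6

The purple cross moved from (6.2, 10.6) to (4.1, 7.7), a distance of √(2.1² + 2.9²) ≈ 3.6.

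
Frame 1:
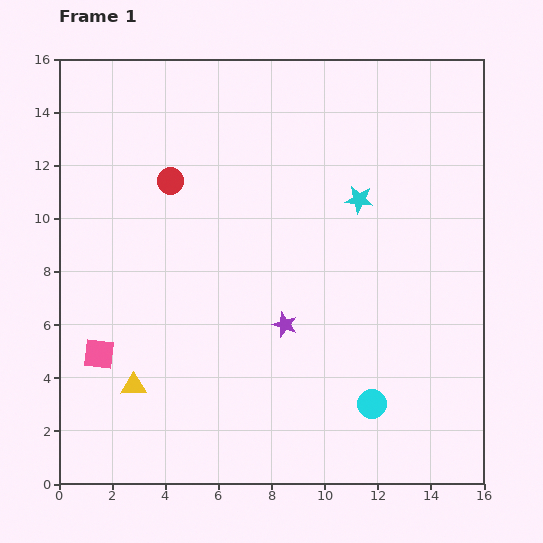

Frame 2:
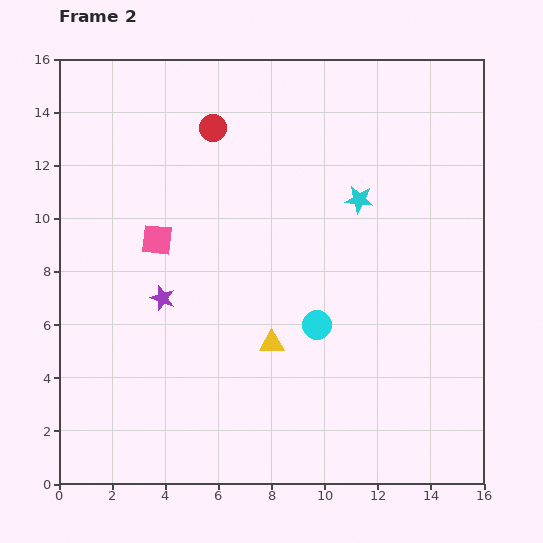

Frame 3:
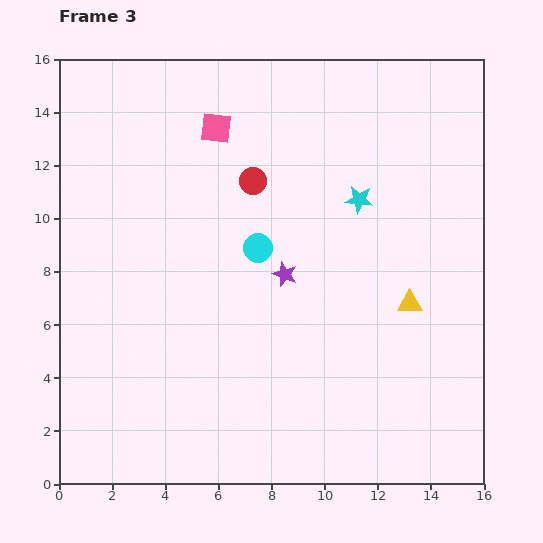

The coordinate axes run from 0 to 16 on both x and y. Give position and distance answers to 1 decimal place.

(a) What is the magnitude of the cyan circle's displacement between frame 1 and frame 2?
3.7

The cyan circle moved from (11.8, 3.0) to (9.7, 6.0), a distance of √(2.1² + 3.0²) ≈ 3.7.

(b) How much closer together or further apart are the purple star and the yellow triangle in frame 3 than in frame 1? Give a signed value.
-1.3

Distance in frame 1: 6.1. Distance in frame 3: 4.8.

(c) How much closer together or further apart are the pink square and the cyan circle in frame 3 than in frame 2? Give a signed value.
-2.0

Distance in frame 2: 6.8. Distance in frame 3: 4.8.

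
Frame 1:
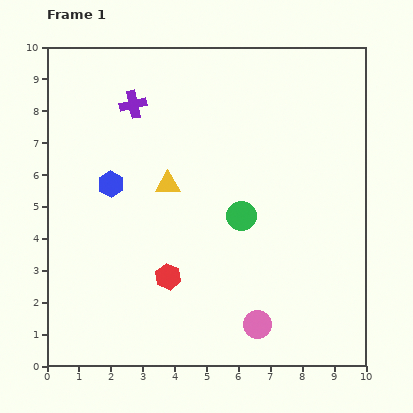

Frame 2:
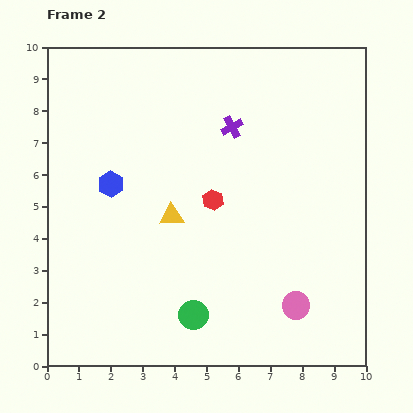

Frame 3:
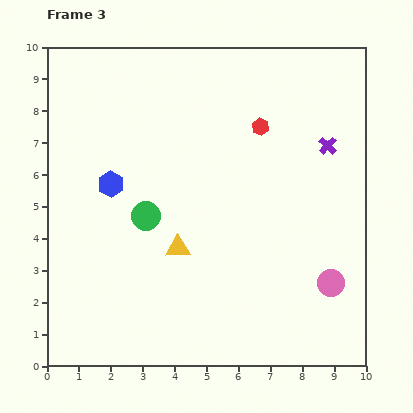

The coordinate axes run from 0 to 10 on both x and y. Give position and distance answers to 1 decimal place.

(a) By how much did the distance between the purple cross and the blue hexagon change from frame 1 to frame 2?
+1.6

Distance in frame 1: 2.6. Distance in frame 2: 4.2.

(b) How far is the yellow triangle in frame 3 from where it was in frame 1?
2.0

The yellow triangle moved from (3.8, 5.7) to (4.1, 3.7), a distance of √(0.3² + 2.0²) ≈ 2.0.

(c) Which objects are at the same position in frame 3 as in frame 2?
the blue hexagon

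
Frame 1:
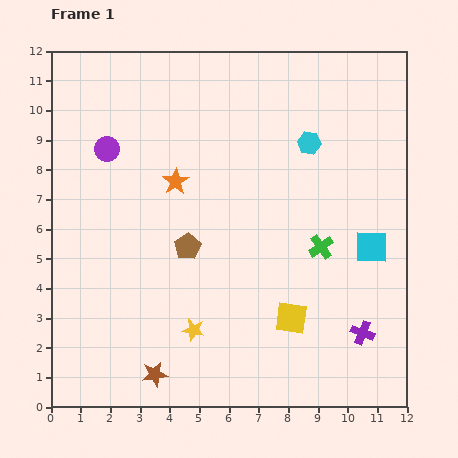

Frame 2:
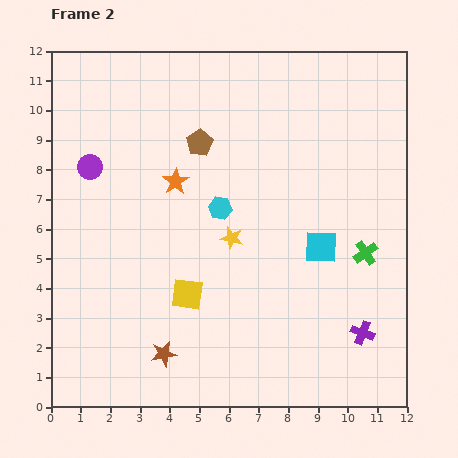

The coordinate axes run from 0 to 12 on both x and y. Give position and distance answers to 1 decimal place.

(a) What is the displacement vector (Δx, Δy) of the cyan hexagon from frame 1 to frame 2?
(-3.0, -2.2)

The cyan hexagon was at (8.7, 8.9) in frame 1 and (5.7, 6.7) in frame 2.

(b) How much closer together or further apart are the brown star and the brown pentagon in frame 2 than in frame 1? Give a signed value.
+2.8

Distance in frame 1: 4.4. Distance in frame 2: 7.2.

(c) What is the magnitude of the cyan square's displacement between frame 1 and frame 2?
1.7

The cyan square moved from (10.8, 5.4) to (9.1, 5.4), a distance of √(1.7² + 0.0²) ≈ 1.7.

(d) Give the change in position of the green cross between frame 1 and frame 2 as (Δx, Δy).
(1.5, -0.2)

The green cross was at (9.1, 5.4) in frame 1 and (10.6, 5.2) in frame 2.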